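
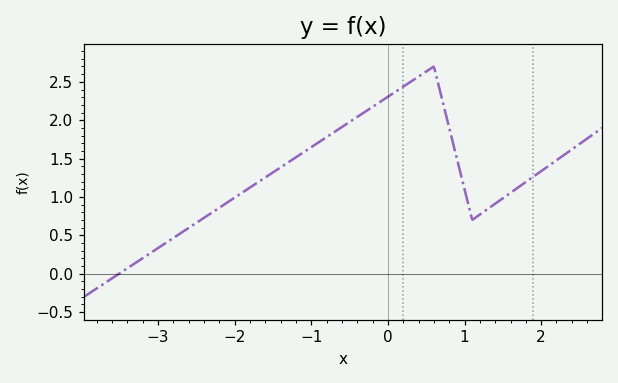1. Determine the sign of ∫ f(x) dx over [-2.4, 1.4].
positive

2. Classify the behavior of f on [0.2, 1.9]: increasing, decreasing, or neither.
neither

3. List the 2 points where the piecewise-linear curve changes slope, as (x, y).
(0.6, 2.7); (1.1, 0.7)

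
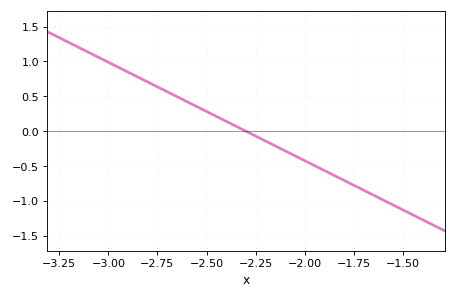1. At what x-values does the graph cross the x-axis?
-2.3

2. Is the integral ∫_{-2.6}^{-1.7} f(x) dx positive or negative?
negative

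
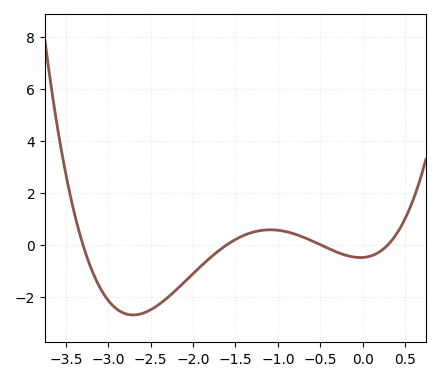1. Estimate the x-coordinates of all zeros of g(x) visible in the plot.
-3.3, -1.6, -0.5, 0.3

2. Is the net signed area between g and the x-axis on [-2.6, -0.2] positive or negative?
negative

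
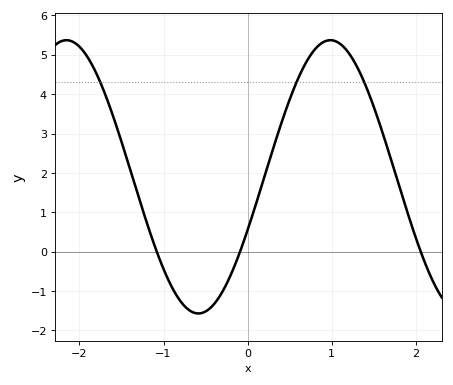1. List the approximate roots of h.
-1.1, -0.1, 2.1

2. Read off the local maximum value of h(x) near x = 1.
5.4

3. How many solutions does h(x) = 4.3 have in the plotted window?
3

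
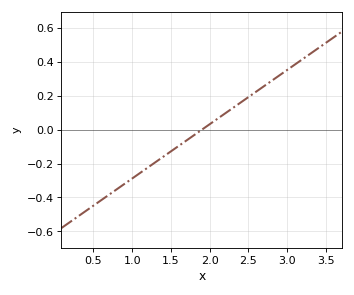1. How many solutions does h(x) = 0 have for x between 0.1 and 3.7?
1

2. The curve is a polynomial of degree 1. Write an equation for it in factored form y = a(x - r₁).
y = 0.32(x - 1.9)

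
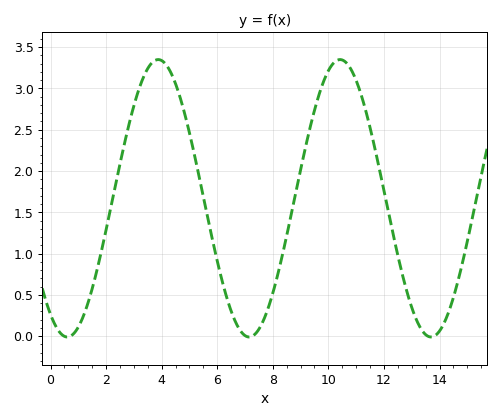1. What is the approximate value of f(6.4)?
0.405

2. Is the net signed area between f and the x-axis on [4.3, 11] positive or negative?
positive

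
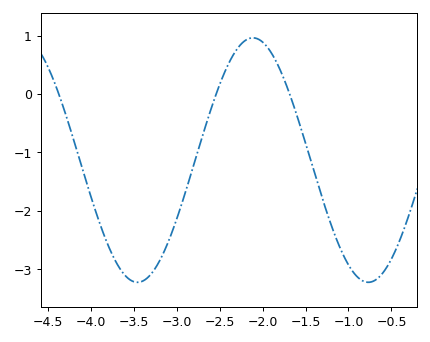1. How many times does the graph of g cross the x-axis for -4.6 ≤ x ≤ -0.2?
3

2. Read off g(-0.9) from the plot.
-3.12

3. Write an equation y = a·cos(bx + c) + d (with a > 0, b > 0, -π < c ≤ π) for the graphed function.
y = 2.09cos(2.34x - 1.34) - 1.13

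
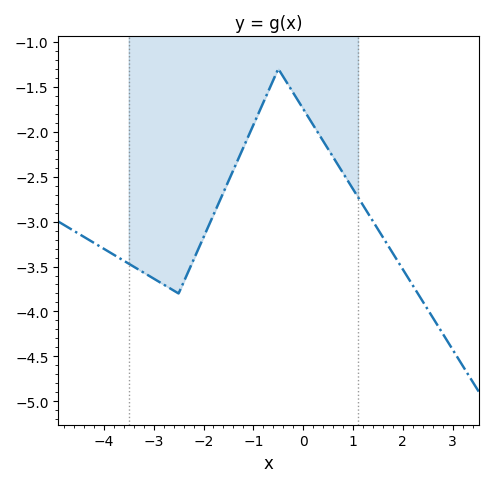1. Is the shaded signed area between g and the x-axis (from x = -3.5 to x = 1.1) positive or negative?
negative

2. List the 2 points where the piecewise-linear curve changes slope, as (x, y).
(-2.5, -3.8); (-0.5, -1.3)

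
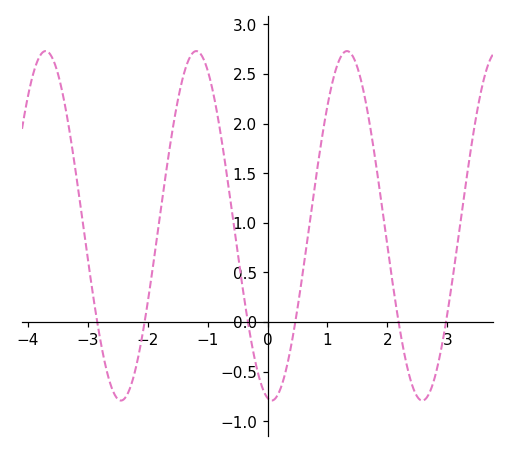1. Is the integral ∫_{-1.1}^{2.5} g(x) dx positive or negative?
positive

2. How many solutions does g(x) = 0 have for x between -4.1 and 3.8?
6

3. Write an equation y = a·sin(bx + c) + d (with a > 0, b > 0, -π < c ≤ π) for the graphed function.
y = 1.76sin(2.5x - 1.7) + 0.97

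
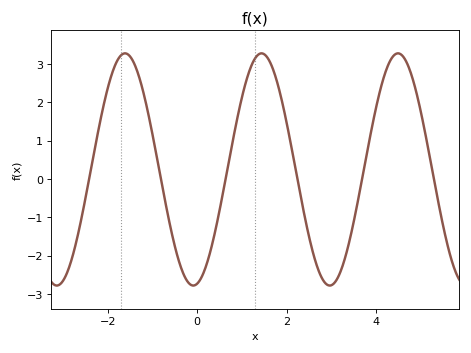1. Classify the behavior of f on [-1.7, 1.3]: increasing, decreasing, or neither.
neither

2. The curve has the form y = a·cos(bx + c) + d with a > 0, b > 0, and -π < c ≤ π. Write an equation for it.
y = 3.03cos(2.1x - 3) + 0.25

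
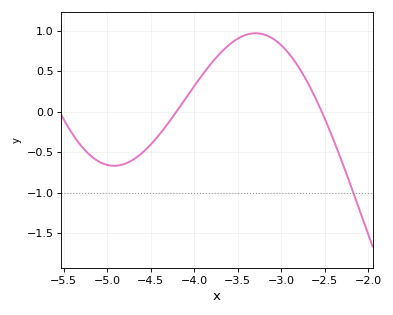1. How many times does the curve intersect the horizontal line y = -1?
1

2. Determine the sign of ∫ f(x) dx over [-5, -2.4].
positive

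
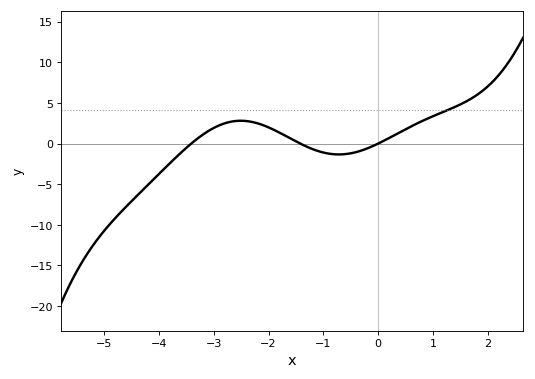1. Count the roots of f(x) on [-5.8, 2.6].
3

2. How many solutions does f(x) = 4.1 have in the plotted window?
1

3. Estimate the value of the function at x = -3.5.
-0.54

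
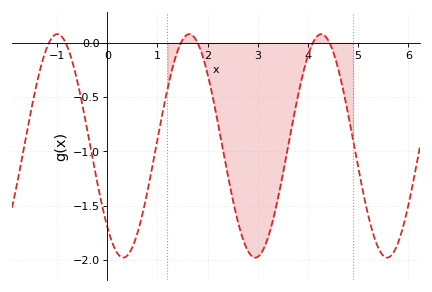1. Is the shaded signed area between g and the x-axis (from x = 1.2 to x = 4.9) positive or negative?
negative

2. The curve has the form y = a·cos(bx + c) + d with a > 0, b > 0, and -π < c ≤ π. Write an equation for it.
y = 1.03cos(2.39x + 2.38) - 0.95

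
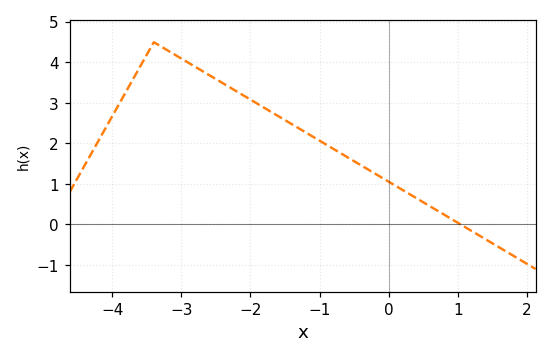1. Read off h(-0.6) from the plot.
1.66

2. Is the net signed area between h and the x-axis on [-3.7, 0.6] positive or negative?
positive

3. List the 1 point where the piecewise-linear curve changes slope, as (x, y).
(-3.4, 4.5)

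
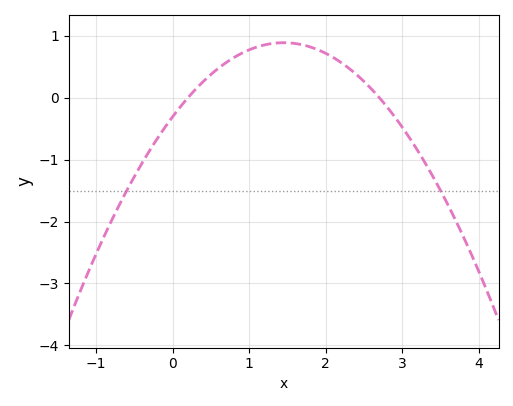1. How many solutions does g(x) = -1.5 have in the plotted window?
2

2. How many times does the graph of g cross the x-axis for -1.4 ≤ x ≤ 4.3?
2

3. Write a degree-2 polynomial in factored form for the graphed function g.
y = -0.57(x - 0.2)(x - 2.7)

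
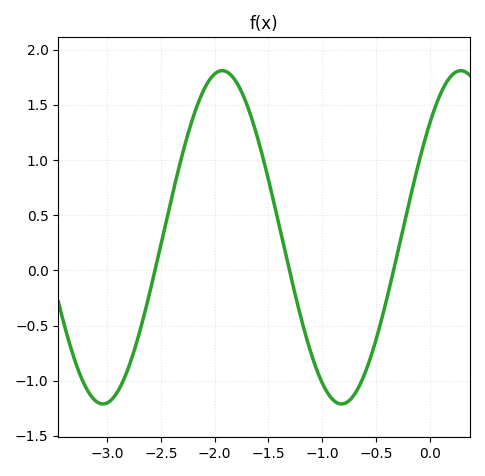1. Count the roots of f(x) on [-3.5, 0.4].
3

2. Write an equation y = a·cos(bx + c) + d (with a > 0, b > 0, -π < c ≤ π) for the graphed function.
y = 1.51cos(2.8x - 0.82) + 0.3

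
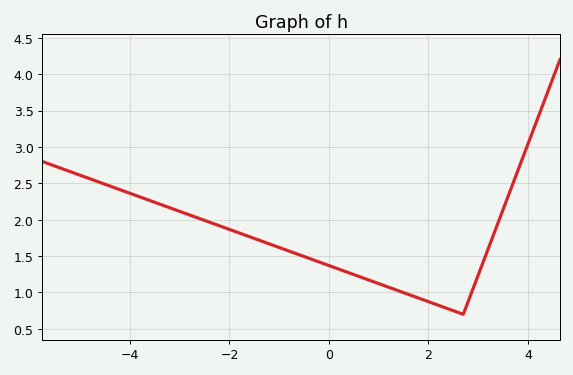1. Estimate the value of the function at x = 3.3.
1.8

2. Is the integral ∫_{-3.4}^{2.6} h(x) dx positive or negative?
positive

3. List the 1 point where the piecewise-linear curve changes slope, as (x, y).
(2.7, 0.7)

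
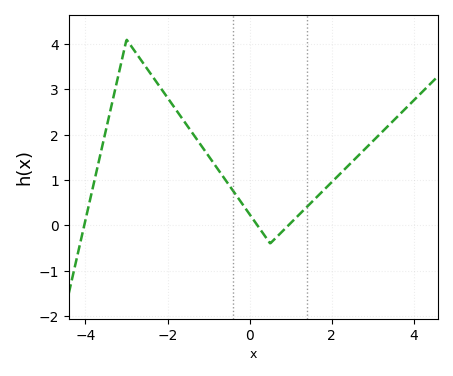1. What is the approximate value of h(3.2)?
2.04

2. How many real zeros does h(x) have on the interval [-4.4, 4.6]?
3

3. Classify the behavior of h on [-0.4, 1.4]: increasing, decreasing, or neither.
neither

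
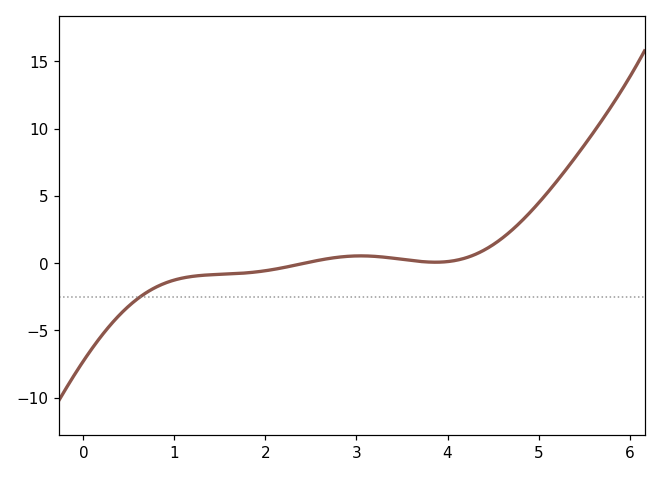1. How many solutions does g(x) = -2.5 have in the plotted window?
1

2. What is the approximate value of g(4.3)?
0.631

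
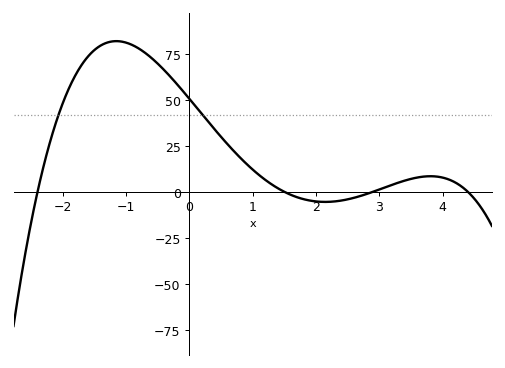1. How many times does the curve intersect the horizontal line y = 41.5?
2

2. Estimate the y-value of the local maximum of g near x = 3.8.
8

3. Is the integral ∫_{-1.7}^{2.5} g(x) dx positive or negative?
positive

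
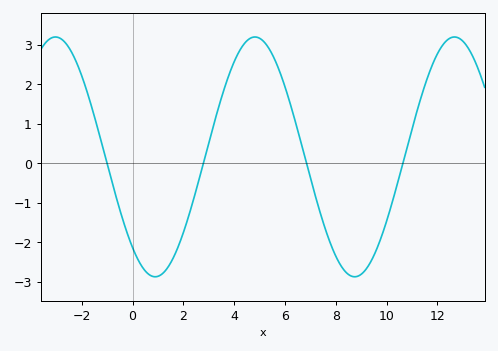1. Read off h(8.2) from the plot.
-2.6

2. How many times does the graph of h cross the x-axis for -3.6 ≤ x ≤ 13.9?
4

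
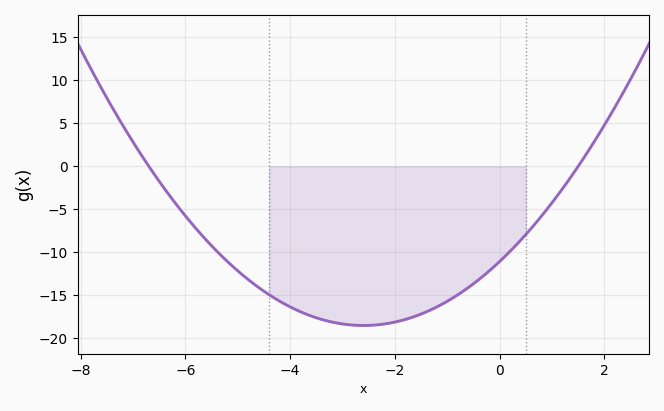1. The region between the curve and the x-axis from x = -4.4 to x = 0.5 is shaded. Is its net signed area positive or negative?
negative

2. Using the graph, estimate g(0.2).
-10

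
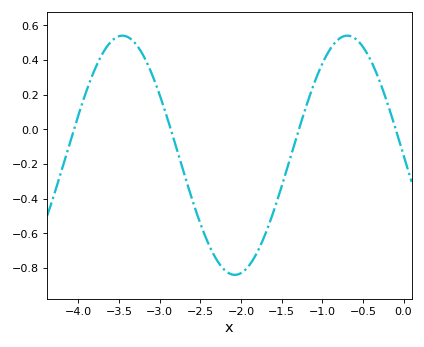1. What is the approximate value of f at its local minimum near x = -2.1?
-0.84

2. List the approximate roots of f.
-4.1, -2.9, -1.3, -0.1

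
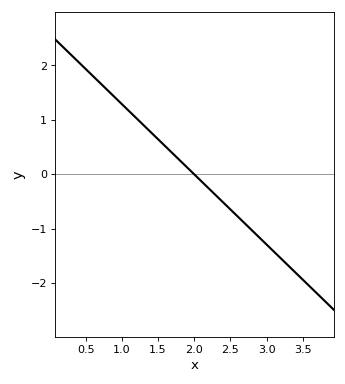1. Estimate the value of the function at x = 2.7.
-0.9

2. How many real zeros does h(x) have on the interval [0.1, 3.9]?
1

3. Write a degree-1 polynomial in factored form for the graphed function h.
y = -1.29(x - 2)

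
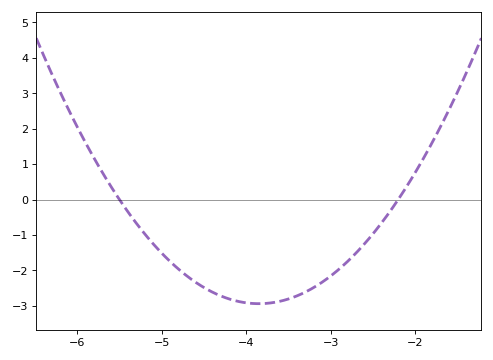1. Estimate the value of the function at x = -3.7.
-2.9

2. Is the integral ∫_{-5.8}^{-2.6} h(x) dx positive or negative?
negative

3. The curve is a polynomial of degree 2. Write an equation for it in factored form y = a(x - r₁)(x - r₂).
y = 1.08(x + 5.5)(x + 2.2)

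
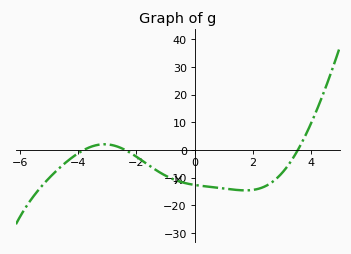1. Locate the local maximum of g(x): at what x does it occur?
-3.2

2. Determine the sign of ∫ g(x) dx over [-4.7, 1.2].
negative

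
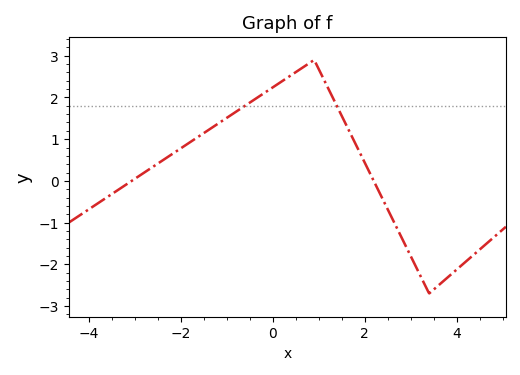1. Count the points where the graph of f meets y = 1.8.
2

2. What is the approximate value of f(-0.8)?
1.66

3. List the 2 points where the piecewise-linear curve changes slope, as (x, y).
(0.9, 2.9); (3.4, -2.7)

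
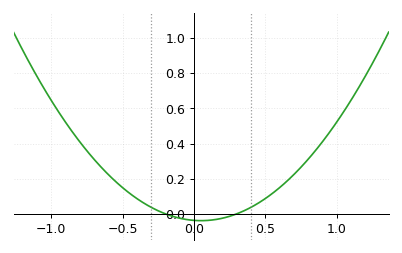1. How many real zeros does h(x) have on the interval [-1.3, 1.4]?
2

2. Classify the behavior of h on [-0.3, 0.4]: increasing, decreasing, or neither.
neither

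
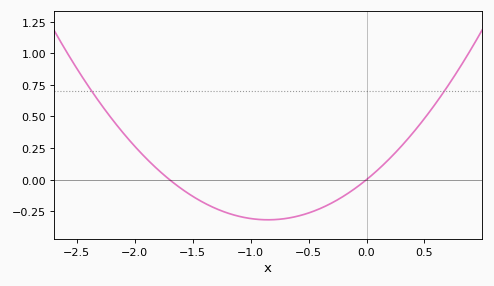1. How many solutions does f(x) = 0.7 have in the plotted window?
2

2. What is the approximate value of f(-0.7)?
-0.308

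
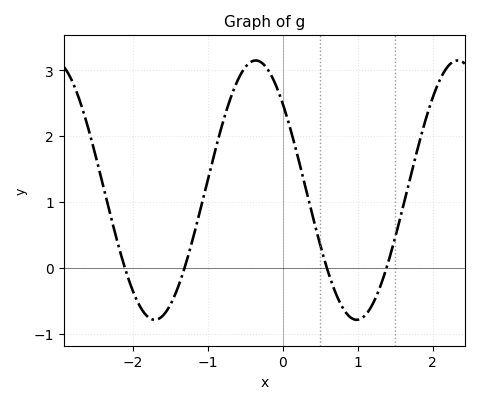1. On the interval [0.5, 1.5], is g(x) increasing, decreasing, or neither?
neither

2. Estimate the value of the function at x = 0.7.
-0.4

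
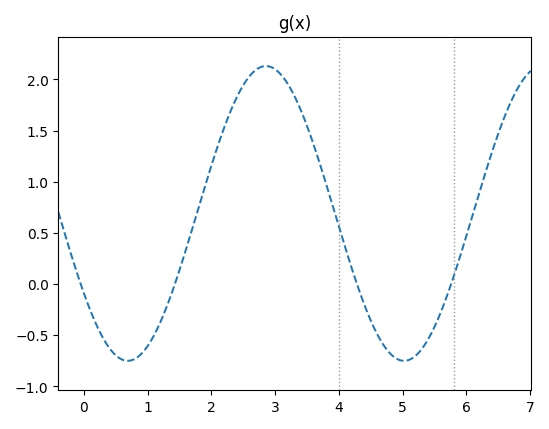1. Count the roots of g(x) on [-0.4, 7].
4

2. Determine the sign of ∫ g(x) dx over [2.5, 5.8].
positive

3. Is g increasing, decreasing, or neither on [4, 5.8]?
neither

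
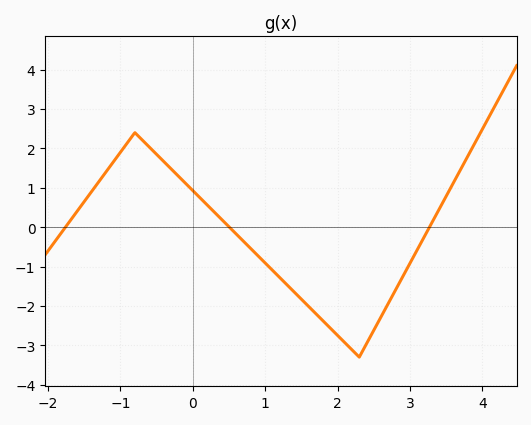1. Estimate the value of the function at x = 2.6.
-2.3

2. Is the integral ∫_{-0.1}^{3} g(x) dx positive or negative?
negative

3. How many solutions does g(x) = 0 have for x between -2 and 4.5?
3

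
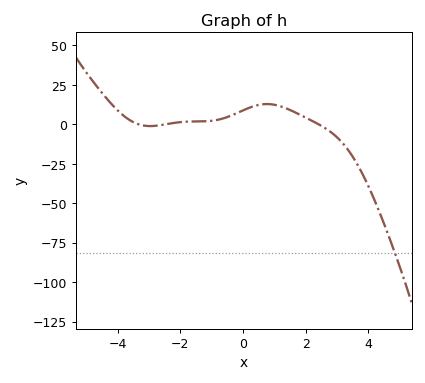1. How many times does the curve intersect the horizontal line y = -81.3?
1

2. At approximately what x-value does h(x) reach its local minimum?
-3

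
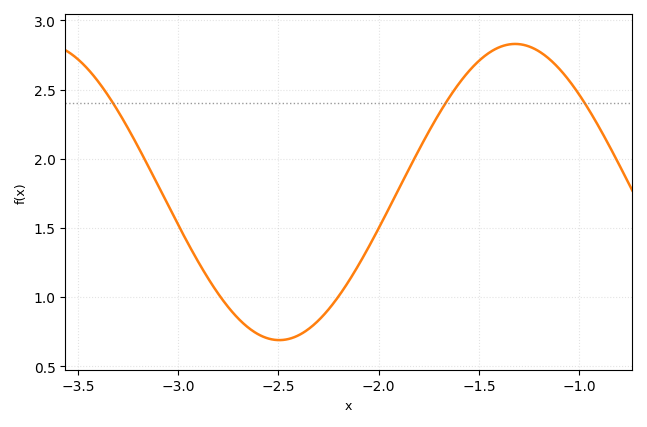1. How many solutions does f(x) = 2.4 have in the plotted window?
3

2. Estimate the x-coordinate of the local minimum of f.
-2.5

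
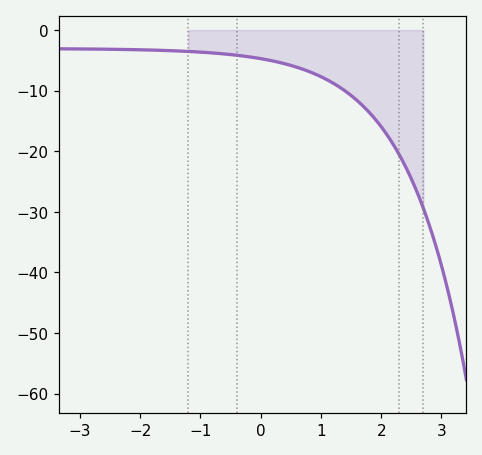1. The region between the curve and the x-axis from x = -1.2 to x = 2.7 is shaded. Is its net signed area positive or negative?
negative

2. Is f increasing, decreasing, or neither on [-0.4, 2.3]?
decreasing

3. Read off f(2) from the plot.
-16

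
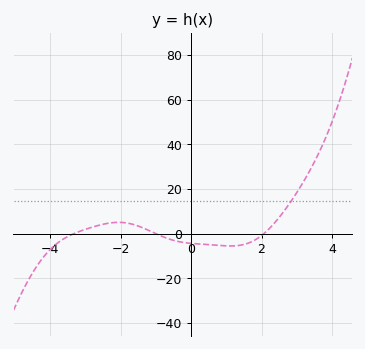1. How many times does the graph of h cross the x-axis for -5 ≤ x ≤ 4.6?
3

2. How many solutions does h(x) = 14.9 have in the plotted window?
1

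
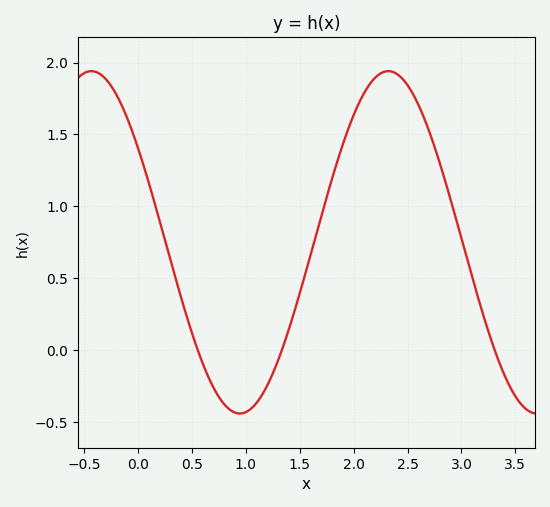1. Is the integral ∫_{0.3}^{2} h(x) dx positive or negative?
positive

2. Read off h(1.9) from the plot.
1.43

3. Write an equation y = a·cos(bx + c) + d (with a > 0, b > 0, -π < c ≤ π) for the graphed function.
y = 1.19cos(2.28x + 0.99) + 0.75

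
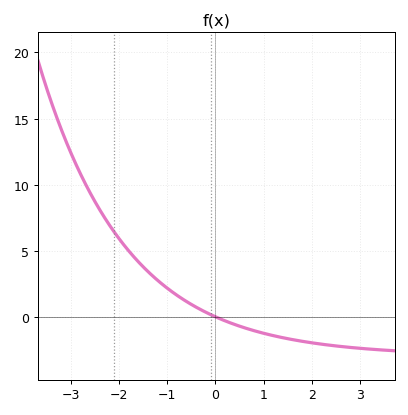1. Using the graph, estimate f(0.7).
-1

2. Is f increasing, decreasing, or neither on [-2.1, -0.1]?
decreasing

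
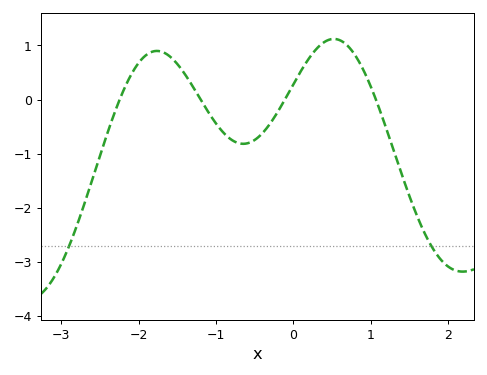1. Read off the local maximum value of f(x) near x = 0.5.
1.1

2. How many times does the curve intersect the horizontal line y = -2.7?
2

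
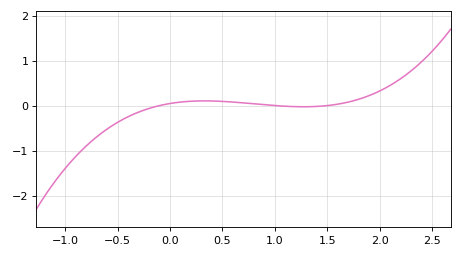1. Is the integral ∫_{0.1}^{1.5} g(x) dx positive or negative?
positive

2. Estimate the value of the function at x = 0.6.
0.078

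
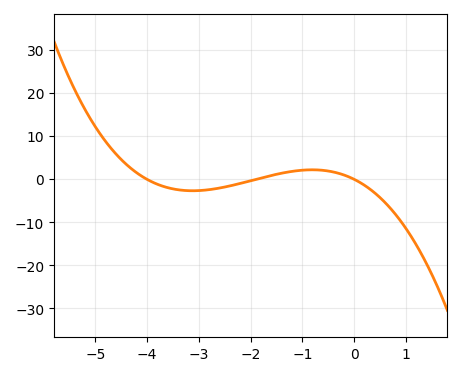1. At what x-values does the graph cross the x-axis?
-4, -1.9, 0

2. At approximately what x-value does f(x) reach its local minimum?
-3.12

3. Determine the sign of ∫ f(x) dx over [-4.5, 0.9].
negative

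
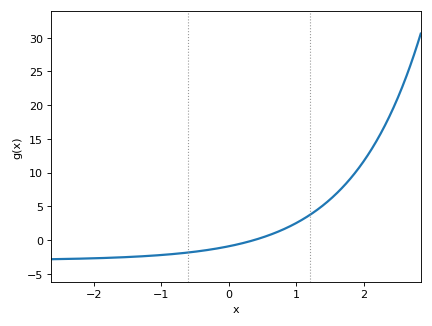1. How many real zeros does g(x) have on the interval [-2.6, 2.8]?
1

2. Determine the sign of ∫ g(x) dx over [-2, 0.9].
negative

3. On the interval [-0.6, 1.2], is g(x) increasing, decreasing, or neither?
increasing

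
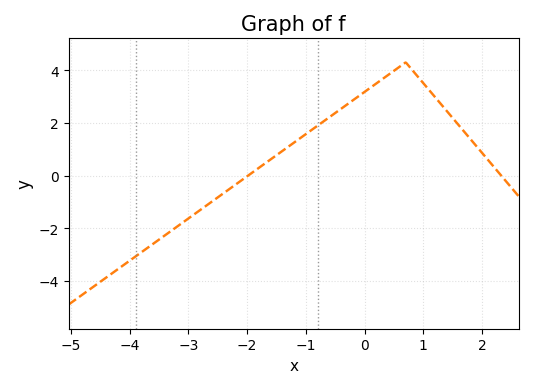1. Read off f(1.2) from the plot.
3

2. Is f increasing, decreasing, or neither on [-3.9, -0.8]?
increasing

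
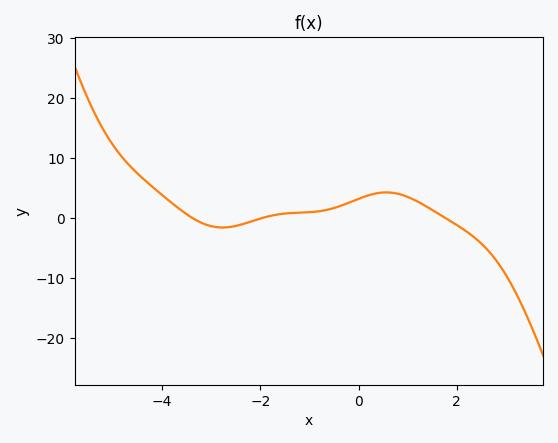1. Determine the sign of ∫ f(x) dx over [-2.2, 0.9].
positive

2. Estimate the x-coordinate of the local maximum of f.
0.565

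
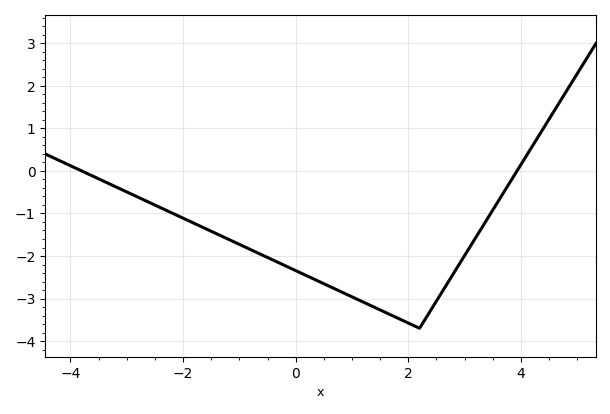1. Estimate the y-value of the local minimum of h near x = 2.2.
-3.7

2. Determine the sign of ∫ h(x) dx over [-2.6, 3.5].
negative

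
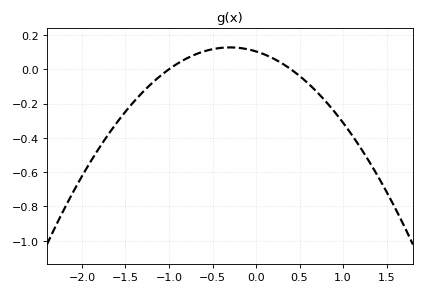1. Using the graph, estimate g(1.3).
-0.538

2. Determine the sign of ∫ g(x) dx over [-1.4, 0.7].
positive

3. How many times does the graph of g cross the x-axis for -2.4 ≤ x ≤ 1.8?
2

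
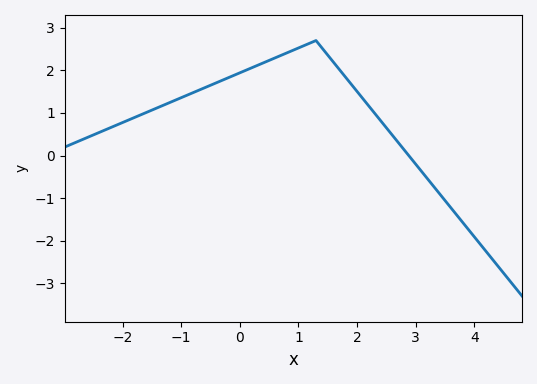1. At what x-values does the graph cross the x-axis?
2.8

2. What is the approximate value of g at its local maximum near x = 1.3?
2.7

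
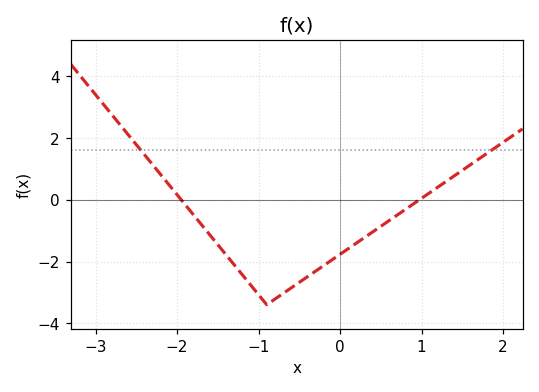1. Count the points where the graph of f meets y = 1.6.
2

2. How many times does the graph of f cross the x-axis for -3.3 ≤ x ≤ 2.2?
2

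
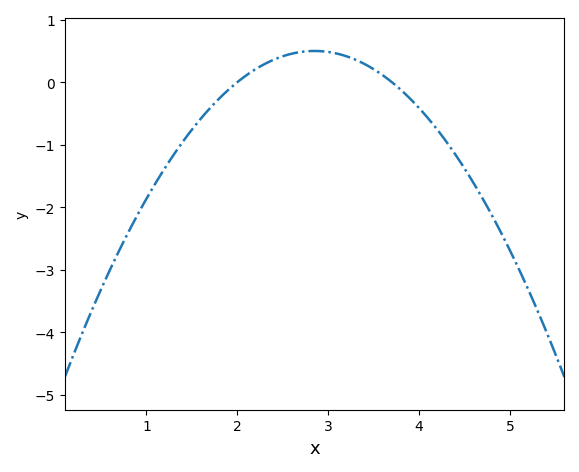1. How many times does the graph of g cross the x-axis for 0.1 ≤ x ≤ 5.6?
2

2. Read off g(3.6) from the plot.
0.1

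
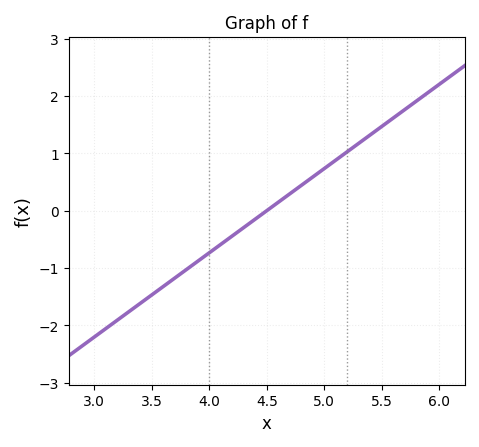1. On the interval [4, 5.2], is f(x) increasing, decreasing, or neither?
increasing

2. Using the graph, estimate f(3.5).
-1.5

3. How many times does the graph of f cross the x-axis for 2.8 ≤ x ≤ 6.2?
1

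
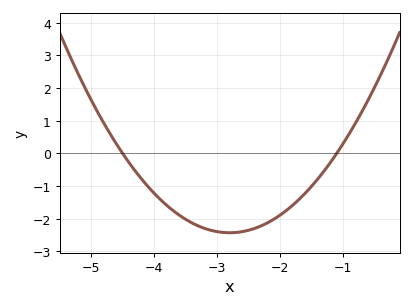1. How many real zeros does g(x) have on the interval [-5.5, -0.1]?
2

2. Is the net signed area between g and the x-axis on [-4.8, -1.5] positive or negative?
negative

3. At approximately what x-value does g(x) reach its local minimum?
-2.8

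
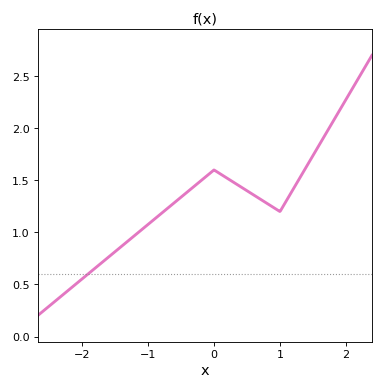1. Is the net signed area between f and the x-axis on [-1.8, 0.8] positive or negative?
positive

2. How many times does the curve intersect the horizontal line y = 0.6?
1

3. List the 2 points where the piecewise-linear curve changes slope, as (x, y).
(0, 1.6); (1, 1.2)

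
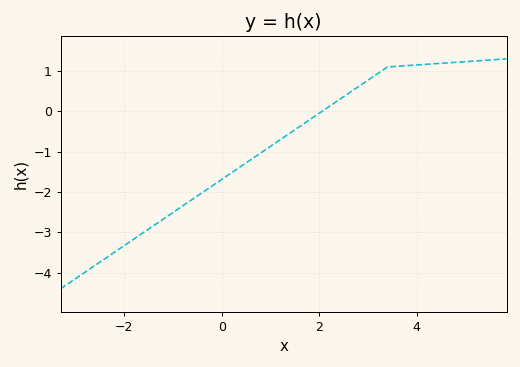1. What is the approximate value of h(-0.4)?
-2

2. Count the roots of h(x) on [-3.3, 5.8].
1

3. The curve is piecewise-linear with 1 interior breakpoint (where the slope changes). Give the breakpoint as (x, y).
(3.4, 1.1)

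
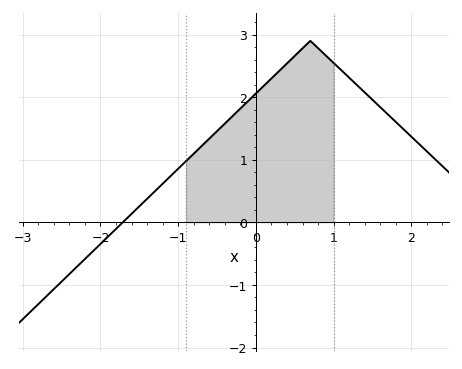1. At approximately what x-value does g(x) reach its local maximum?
0.7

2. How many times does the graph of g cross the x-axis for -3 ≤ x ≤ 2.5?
1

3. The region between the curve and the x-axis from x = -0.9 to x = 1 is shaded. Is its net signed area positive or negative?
positive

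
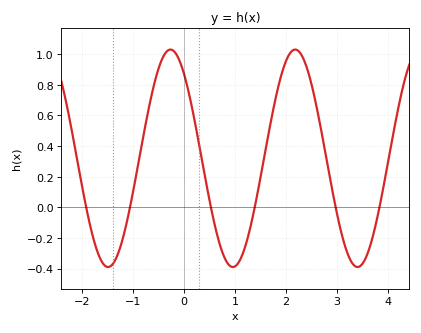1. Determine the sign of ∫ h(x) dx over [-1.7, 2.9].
positive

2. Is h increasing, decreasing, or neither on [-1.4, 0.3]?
neither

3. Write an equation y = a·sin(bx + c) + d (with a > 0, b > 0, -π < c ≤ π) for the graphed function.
y = 0.71sin(2.57x + 2.25) + 0.32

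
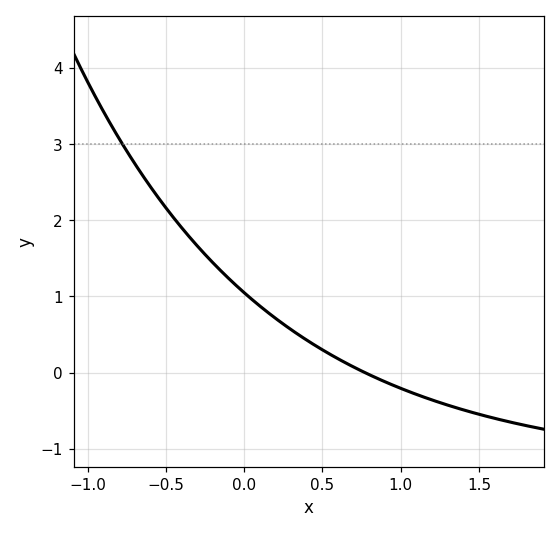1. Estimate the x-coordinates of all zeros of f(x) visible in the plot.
0.772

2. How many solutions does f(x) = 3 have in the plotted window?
1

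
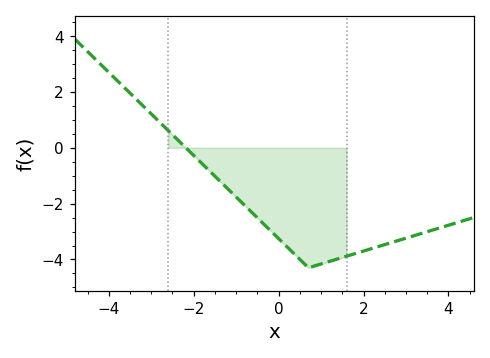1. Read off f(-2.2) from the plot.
0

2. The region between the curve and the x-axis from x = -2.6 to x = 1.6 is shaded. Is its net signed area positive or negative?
negative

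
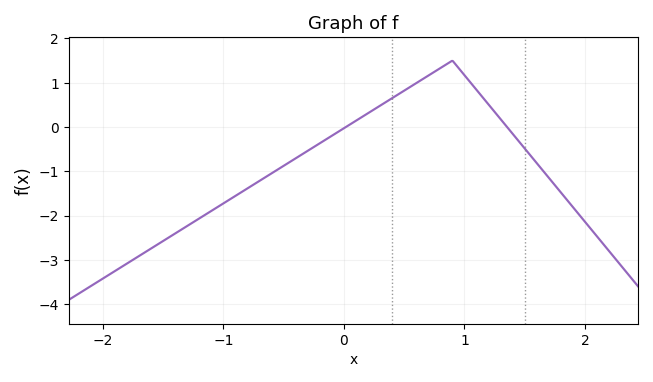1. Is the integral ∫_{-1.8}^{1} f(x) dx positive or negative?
negative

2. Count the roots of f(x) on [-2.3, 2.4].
2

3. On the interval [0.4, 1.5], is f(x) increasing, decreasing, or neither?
neither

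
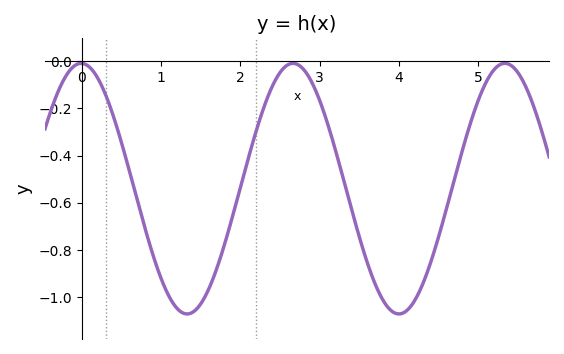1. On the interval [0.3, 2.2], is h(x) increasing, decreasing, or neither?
neither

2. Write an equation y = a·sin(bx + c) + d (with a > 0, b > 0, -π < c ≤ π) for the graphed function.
y = 0.53sin(2.35x + 1.59) - 0.54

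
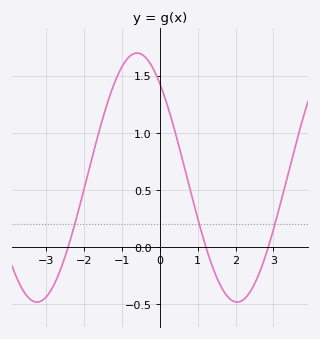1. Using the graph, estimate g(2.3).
-0.45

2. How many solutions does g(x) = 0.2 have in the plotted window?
3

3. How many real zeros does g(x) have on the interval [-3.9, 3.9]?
3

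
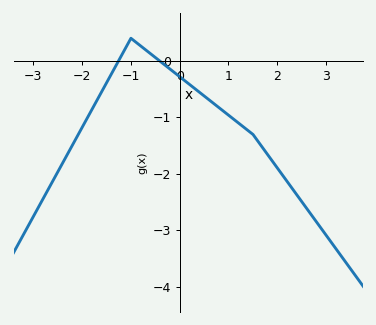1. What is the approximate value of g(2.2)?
-2.1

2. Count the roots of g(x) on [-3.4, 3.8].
2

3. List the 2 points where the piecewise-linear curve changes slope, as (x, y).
(-1, 0.4); (1.5, -1.3)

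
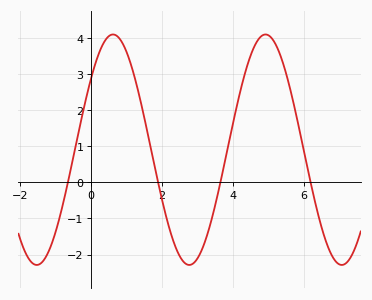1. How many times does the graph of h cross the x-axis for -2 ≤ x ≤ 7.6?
4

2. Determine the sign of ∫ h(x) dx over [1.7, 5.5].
positive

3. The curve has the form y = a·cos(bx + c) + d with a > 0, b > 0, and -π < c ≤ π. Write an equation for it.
y = 3.2cos(1.5x - 0.9) + 0.91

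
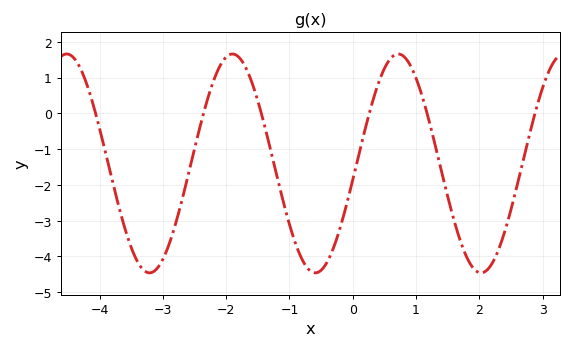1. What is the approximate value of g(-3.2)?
-4.46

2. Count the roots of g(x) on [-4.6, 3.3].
6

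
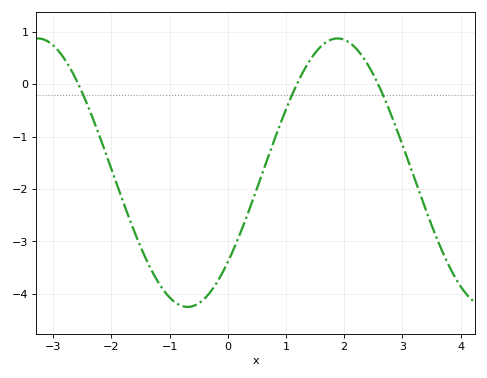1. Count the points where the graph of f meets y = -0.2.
3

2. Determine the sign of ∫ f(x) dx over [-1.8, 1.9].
negative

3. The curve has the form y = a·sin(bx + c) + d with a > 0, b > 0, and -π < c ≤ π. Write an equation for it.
y = 2.56sin(1.2x - 0.73) - 1.69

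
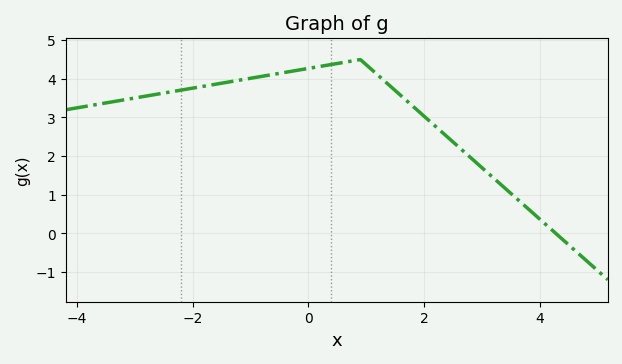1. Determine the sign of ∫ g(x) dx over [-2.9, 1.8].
positive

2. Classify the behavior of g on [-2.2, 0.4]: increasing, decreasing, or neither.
increasing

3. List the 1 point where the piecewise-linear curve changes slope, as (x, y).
(0.9, 4.5)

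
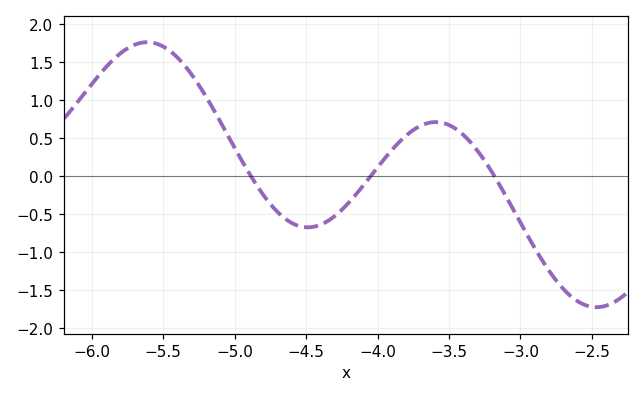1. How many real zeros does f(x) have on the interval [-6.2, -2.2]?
3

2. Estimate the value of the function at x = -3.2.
0.05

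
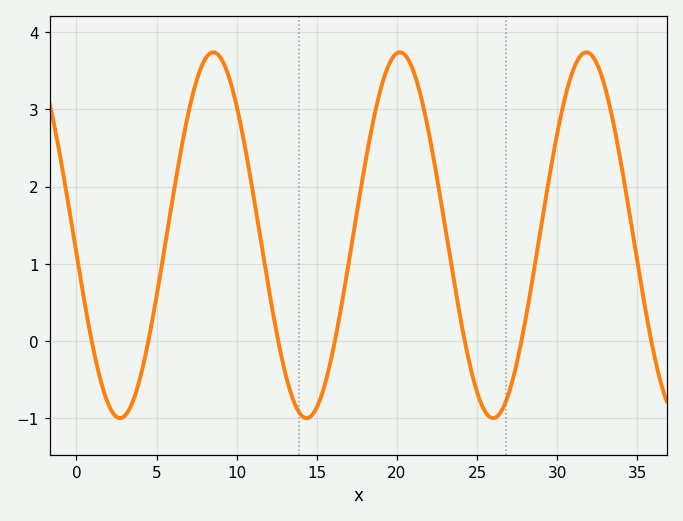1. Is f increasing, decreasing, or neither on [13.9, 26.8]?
neither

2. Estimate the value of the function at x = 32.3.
3.66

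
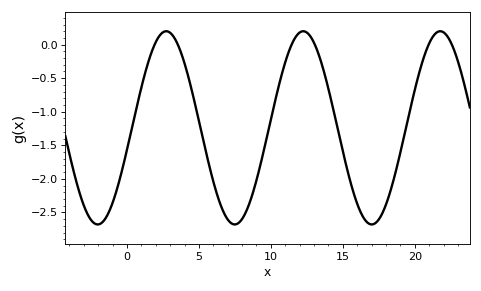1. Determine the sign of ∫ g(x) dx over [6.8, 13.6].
negative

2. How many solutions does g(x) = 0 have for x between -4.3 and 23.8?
6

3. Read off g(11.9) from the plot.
0.15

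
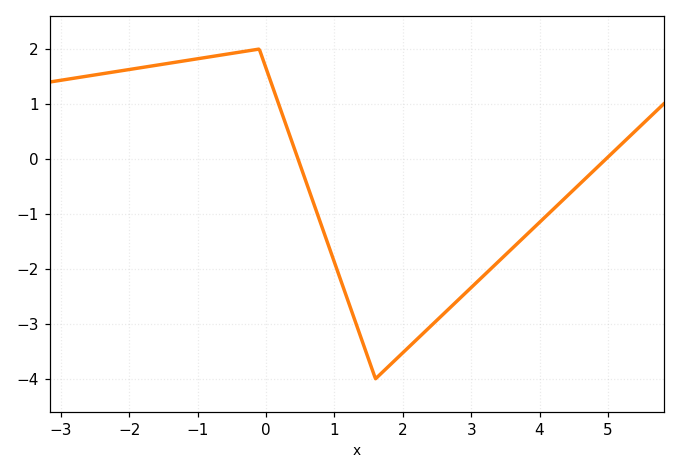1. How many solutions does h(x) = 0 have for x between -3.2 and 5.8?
2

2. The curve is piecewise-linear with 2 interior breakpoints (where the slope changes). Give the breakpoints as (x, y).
(-0.1, 2); (1.6, -4)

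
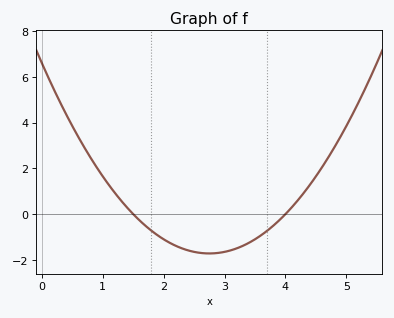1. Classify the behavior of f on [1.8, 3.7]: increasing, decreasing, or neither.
neither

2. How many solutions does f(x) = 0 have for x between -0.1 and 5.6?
2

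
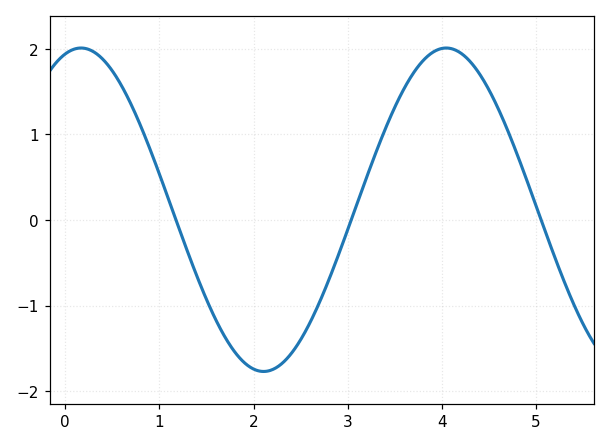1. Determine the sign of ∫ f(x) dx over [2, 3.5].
negative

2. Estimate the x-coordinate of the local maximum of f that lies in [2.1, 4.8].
4.05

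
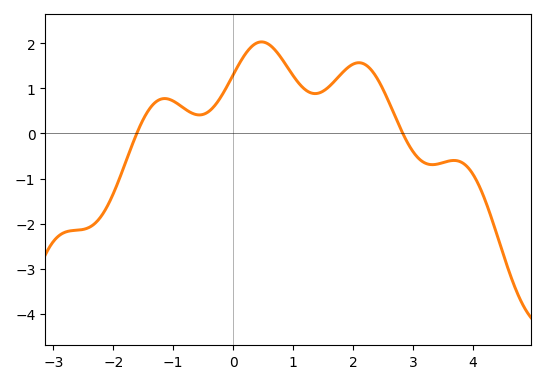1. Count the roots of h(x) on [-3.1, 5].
2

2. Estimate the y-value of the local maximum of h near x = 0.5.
2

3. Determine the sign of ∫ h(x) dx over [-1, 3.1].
positive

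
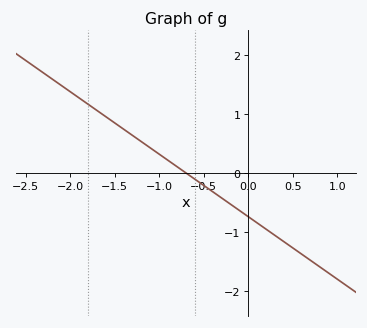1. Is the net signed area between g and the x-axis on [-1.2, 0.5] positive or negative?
negative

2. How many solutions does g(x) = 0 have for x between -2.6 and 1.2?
1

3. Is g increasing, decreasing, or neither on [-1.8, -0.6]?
decreasing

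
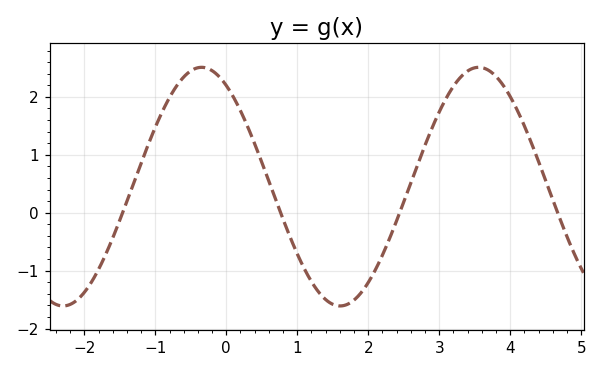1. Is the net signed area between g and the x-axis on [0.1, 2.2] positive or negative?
negative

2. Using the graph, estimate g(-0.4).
2.5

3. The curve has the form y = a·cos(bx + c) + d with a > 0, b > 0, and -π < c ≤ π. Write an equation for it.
y = 2.06cos(1.6x + 0.56) + 0.45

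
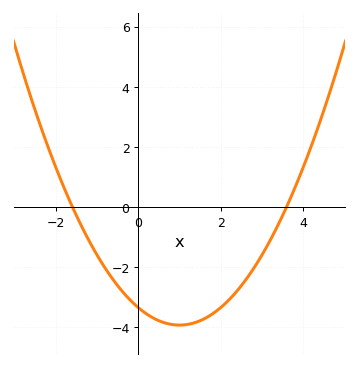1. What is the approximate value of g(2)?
-3.34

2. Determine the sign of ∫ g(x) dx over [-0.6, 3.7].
negative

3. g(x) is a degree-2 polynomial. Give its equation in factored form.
y = 0.58(x + 1.6)(x - 3.6)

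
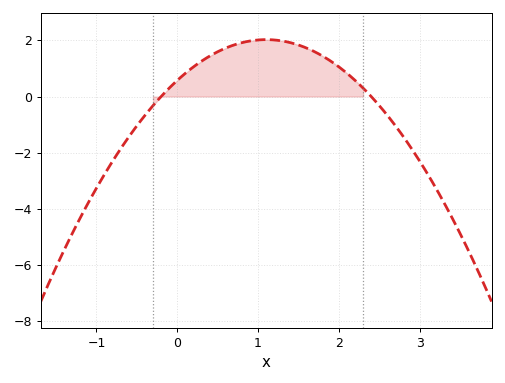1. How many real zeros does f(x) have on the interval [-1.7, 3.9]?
2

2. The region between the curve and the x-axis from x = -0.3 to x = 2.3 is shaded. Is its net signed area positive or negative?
positive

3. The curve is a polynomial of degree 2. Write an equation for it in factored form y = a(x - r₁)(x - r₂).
y = -1.2(x + 0.2)(x - 2.4)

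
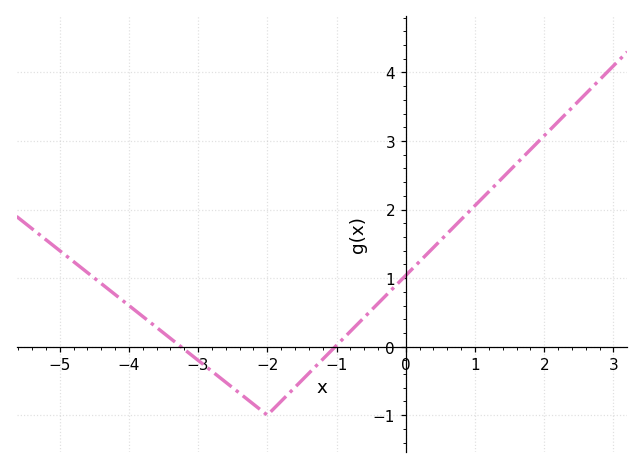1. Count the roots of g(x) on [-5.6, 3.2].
2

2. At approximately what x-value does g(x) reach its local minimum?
-2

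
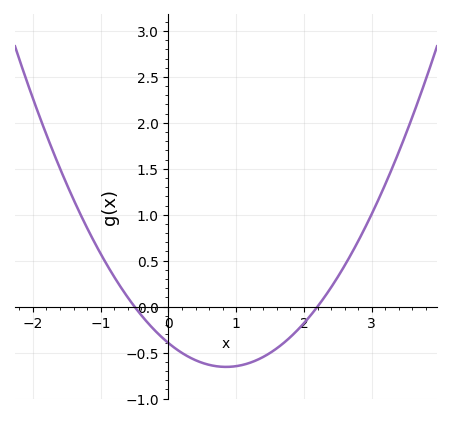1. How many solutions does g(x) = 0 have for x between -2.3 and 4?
2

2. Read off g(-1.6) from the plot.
1.5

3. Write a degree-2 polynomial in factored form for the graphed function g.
y = 0.36(x + 0.5)(x - 2.2)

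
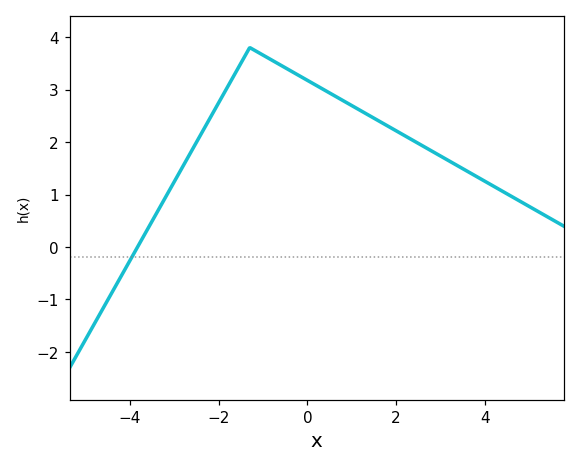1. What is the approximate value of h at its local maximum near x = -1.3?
3.8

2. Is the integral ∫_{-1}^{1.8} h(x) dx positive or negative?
positive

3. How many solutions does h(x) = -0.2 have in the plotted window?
1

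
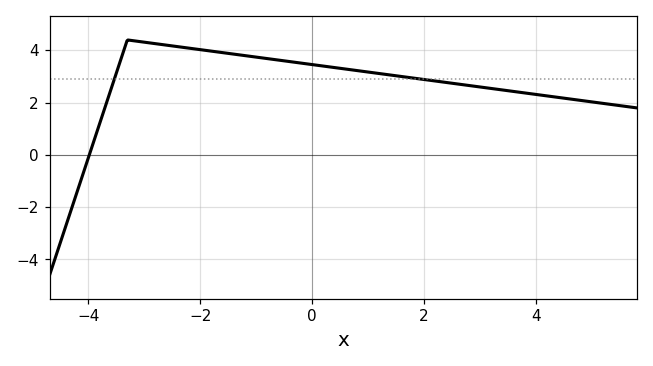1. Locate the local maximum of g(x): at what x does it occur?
-3.3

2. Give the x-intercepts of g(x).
-3.98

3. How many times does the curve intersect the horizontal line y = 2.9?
2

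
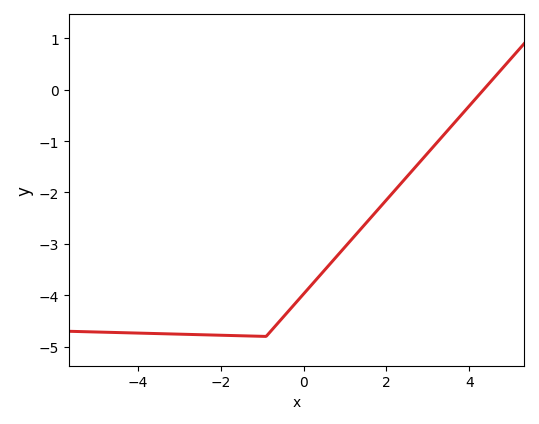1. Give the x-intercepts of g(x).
4.34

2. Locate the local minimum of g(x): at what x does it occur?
-0.902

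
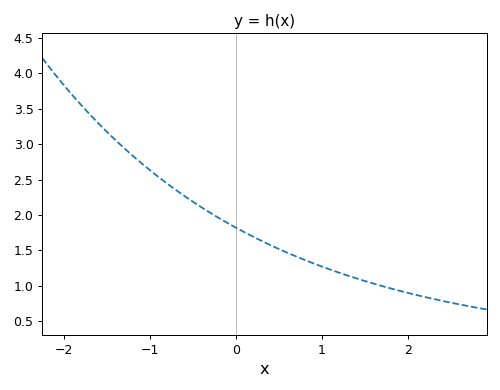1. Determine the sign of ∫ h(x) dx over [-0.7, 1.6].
positive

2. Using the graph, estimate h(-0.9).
2.55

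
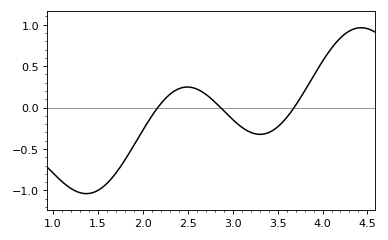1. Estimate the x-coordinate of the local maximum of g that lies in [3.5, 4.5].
4.45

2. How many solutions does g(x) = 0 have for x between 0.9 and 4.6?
3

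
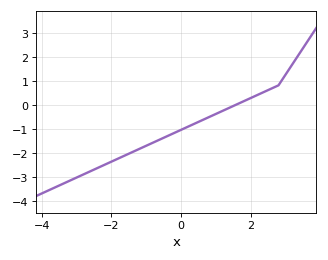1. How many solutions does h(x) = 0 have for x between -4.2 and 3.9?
1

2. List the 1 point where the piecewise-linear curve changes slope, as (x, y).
(2.8, 0.8)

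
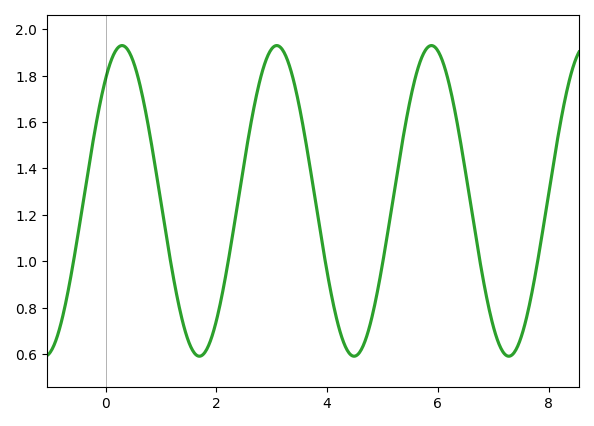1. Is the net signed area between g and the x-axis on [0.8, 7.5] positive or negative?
positive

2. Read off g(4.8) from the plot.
0.749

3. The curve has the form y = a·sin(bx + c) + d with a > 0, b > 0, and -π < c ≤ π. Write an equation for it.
y = 0.67sin(2.25x + 0.9) + 1.26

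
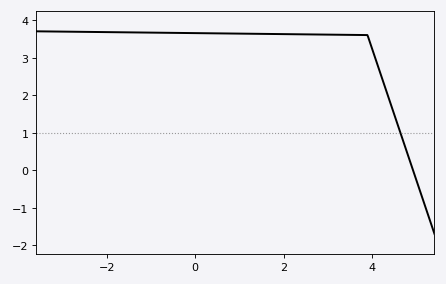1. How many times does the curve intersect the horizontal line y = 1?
1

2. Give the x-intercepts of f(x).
5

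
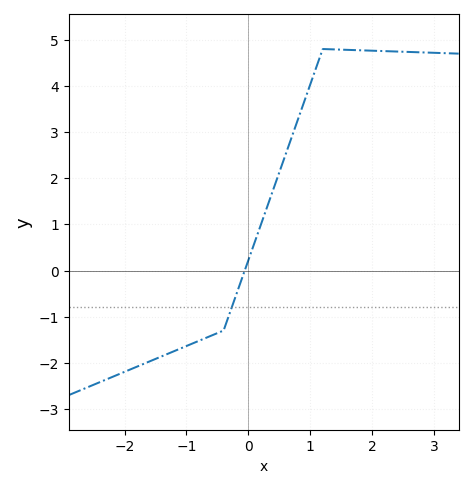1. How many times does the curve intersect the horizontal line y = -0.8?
1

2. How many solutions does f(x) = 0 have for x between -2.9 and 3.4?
1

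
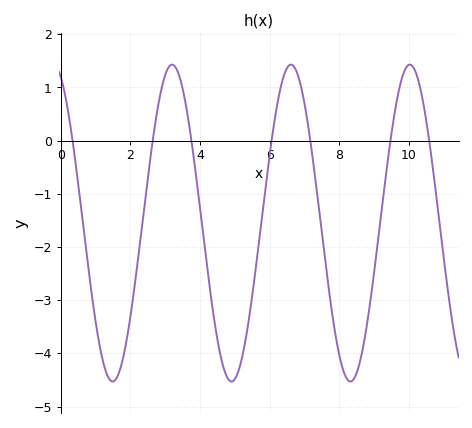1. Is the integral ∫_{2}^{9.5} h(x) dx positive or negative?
negative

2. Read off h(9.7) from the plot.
0.9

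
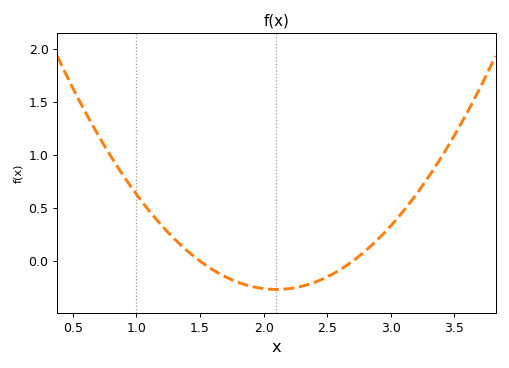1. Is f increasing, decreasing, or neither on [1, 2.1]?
decreasing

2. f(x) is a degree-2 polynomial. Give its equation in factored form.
y = 0.74(x - 1.5)(x - 2.7)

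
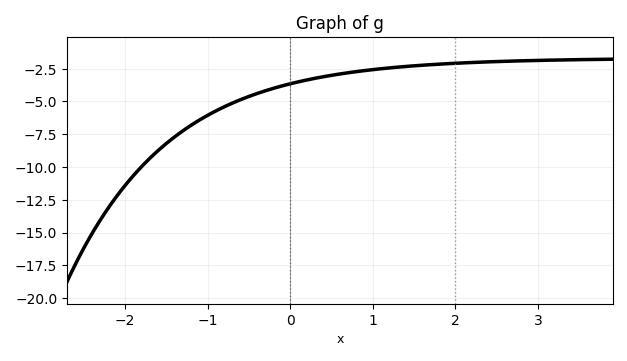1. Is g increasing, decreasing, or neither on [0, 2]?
increasing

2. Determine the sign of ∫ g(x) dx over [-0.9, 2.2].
negative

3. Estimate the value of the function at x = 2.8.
-1.8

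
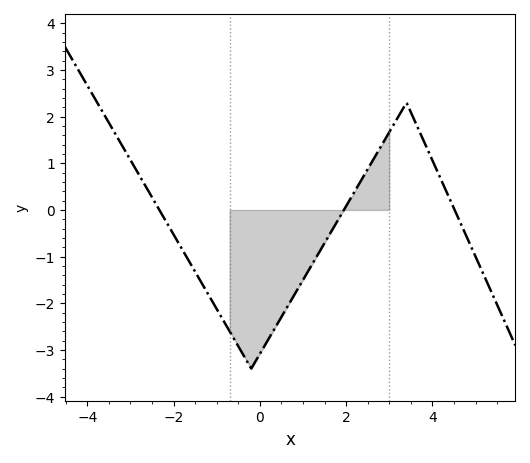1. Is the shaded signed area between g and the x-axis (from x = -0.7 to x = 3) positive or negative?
negative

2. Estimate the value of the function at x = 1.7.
-0.392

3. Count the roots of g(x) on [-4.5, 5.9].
3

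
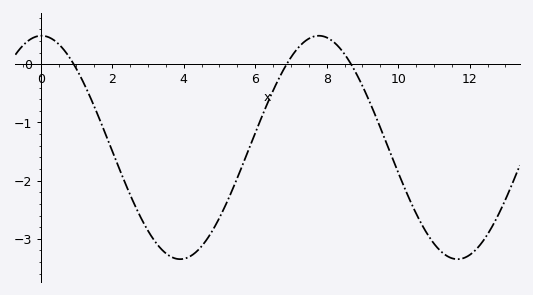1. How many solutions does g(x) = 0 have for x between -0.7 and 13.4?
3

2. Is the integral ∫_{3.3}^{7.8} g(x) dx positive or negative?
negative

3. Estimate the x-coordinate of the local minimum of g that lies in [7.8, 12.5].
11.7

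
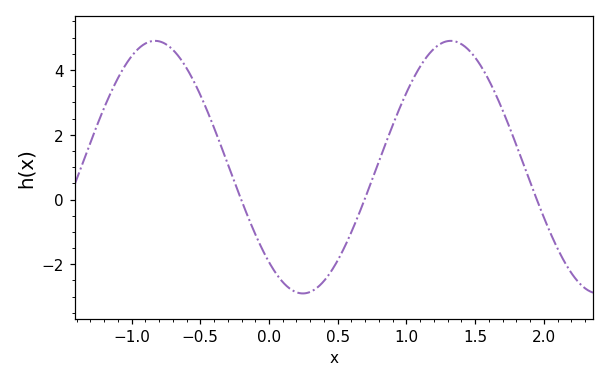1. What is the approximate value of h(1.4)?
4.8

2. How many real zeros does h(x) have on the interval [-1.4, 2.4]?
3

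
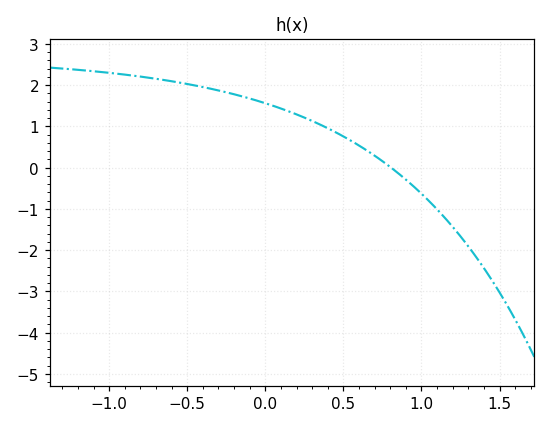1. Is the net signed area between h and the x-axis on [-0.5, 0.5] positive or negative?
positive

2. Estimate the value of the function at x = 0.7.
0.3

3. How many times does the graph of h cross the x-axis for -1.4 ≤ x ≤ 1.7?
1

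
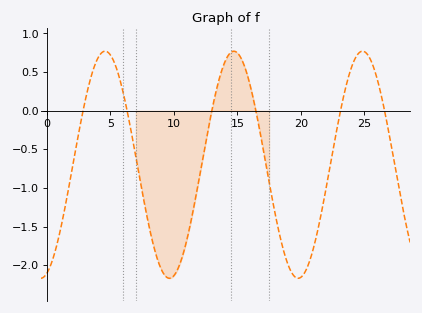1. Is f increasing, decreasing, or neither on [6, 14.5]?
neither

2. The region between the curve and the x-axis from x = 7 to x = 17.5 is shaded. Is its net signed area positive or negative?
negative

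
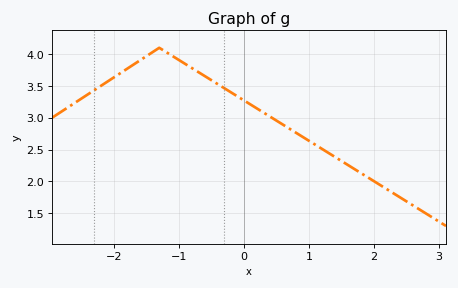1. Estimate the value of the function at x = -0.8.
3.8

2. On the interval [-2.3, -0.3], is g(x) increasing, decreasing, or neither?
neither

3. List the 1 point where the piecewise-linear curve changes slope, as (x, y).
(-1.3, 4.1)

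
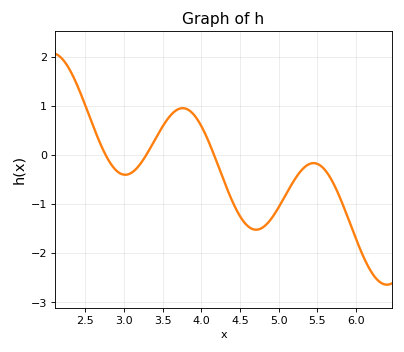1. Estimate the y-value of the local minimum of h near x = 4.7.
-1.52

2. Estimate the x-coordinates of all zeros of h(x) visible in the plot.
2.76, 3.29, 4.16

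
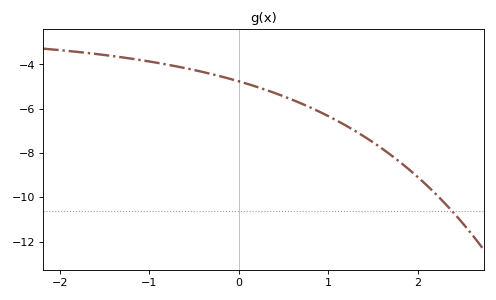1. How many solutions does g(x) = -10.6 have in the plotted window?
1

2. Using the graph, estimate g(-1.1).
-3.8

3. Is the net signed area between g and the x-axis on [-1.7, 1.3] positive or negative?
negative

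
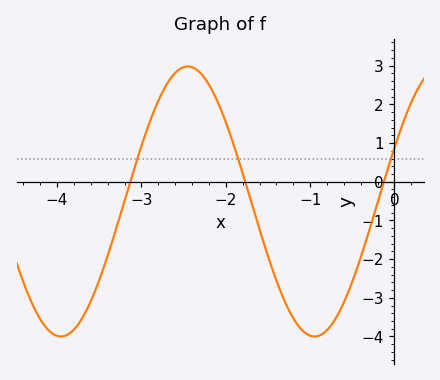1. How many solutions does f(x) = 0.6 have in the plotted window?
3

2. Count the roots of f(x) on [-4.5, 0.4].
3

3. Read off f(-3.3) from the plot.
-1.22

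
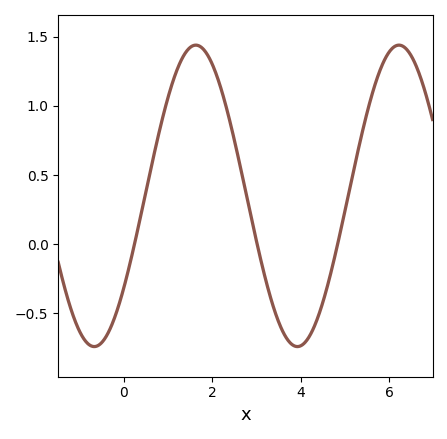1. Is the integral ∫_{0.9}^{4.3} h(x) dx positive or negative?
positive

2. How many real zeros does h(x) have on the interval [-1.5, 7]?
3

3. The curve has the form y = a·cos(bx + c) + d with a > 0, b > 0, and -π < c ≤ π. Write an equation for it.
y = 1.09cos(1.37x - 2.23) + 0.35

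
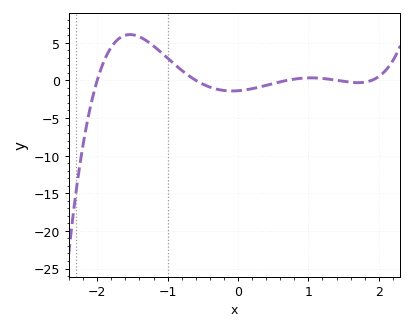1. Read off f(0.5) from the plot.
-0.5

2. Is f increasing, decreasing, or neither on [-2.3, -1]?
neither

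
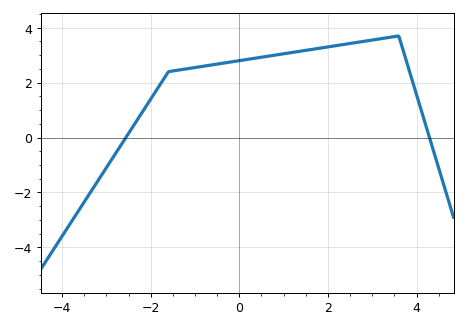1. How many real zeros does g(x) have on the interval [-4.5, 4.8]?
2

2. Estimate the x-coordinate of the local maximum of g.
3.6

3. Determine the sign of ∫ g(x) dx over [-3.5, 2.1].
positive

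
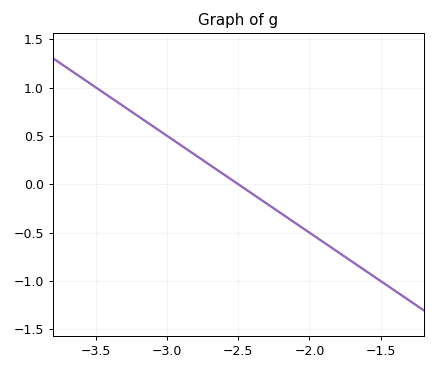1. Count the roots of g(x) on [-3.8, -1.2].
1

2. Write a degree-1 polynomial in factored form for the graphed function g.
y = -1(x + 2.5)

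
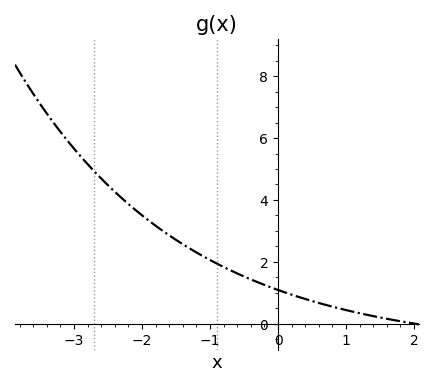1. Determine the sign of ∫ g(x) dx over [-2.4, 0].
positive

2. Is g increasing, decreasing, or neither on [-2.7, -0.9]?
decreasing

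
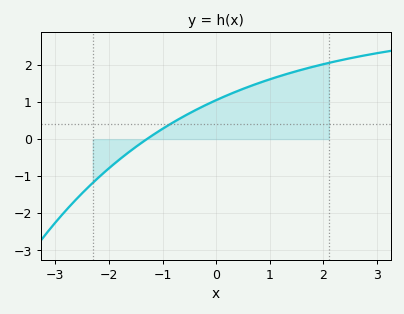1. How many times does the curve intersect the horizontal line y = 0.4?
1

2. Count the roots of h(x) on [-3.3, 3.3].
1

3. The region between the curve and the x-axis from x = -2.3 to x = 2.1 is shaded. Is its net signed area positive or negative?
positive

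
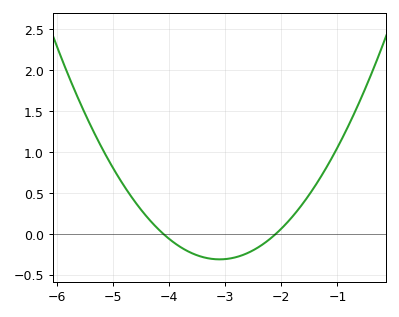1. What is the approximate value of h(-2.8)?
-0.3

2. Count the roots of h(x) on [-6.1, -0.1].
2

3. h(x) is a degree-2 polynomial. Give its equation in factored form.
y = 0.31(x + 4.1)(x + 2.1)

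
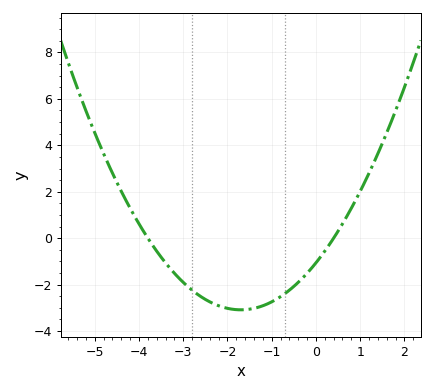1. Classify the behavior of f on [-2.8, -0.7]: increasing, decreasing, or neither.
neither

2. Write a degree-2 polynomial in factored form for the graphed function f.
y = 0.7(x + 3.8)(x - 0.4)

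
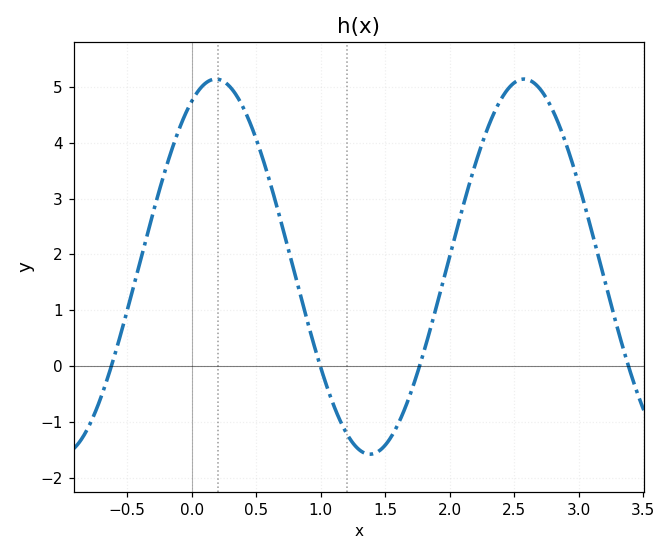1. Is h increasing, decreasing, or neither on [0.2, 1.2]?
decreasing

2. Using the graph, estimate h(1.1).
-0.703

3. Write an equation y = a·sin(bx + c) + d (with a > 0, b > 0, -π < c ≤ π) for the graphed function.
y = 3.36sin(2.63x + 1.08) + 1.78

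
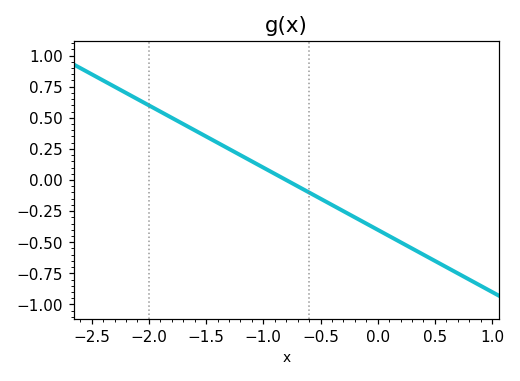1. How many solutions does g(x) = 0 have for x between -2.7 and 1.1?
1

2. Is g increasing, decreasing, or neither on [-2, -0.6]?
decreasing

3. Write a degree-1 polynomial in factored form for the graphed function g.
y = -0.5(x + 0.8)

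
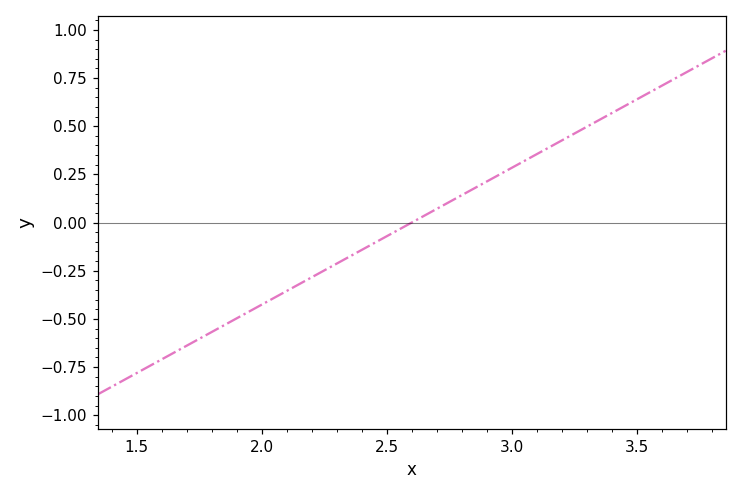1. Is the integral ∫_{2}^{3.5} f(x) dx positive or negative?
positive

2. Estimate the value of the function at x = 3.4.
0.568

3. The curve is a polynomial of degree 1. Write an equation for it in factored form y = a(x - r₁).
y = 0.71(x - 2.6)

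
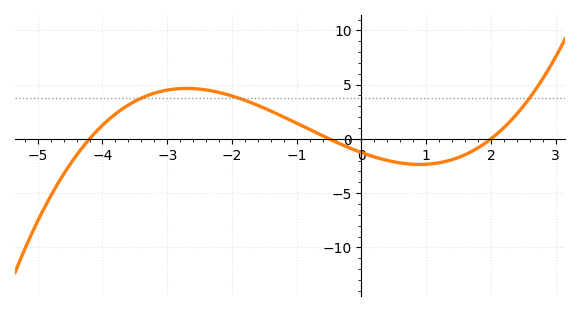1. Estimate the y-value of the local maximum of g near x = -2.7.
4.65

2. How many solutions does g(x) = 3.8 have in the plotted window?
3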